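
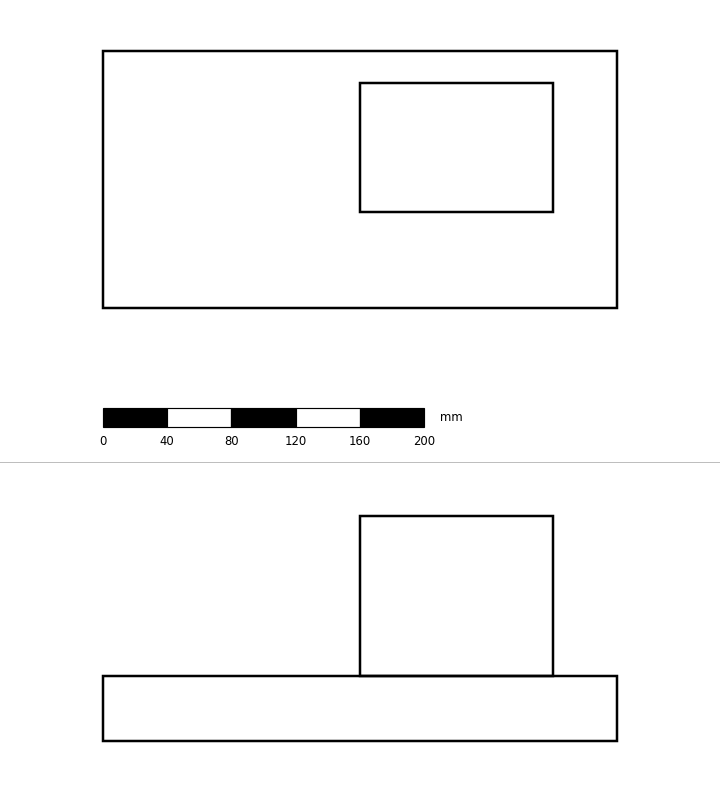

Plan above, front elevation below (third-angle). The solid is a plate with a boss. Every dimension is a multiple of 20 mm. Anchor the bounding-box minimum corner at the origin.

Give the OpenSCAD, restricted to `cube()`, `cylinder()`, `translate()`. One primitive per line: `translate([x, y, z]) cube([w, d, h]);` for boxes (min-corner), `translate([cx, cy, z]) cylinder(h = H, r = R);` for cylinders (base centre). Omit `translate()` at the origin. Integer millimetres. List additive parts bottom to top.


cube([320, 160, 40]);
translate([160, 60, 40]) cube([120, 80, 100]);


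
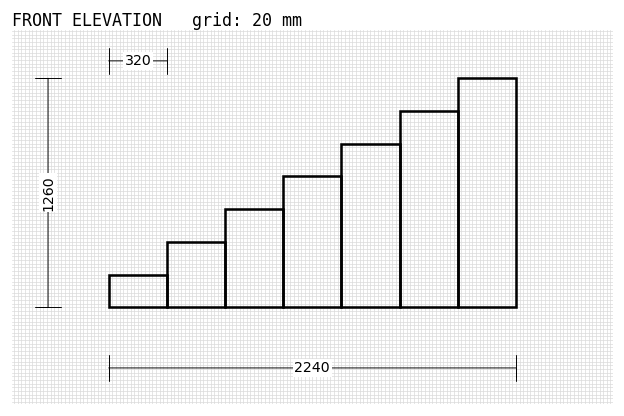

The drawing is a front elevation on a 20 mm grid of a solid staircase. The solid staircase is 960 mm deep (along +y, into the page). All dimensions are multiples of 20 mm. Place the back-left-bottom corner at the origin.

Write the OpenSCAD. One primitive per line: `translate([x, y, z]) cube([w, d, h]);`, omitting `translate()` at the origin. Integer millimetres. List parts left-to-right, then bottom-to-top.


cube([320, 960, 180]);
translate([320, 0, 0]) cube([320, 960, 360]);
translate([640, 0, 0]) cube([320, 960, 540]);
translate([960, 0, 0]) cube([320, 960, 720]);
translate([1280, 0, 0]) cube([320, 960, 900]);
translate([1600, 0, 0]) cube([320, 960, 1080]);
translate([1920, 0, 0]) cube([320, 960, 1260]);


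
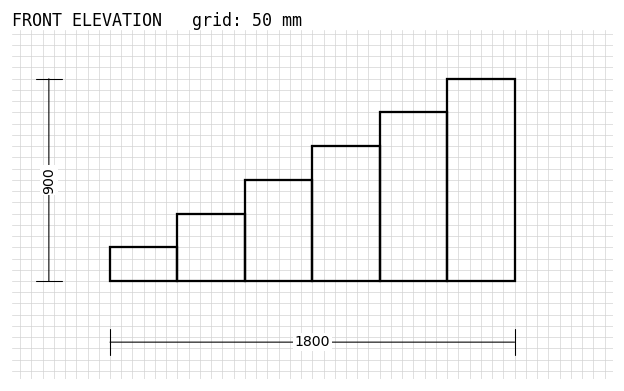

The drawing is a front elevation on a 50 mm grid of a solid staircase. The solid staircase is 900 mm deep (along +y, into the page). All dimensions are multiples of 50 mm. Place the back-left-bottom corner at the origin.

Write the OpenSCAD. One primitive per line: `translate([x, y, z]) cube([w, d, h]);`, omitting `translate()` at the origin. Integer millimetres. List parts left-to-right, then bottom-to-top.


cube([300, 900, 150]);
translate([300, 0, 0]) cube([300, 900, 300]);
translate([600, 0, 0]) cube([300, 900, 450]);
translate([900, 0, 0]) cube([300, 900, 600]);
translate([1200, 0, 0]) cube([300, 900, 750]);
translate([1500, 0, 0]) cube([300, 900, 900]);


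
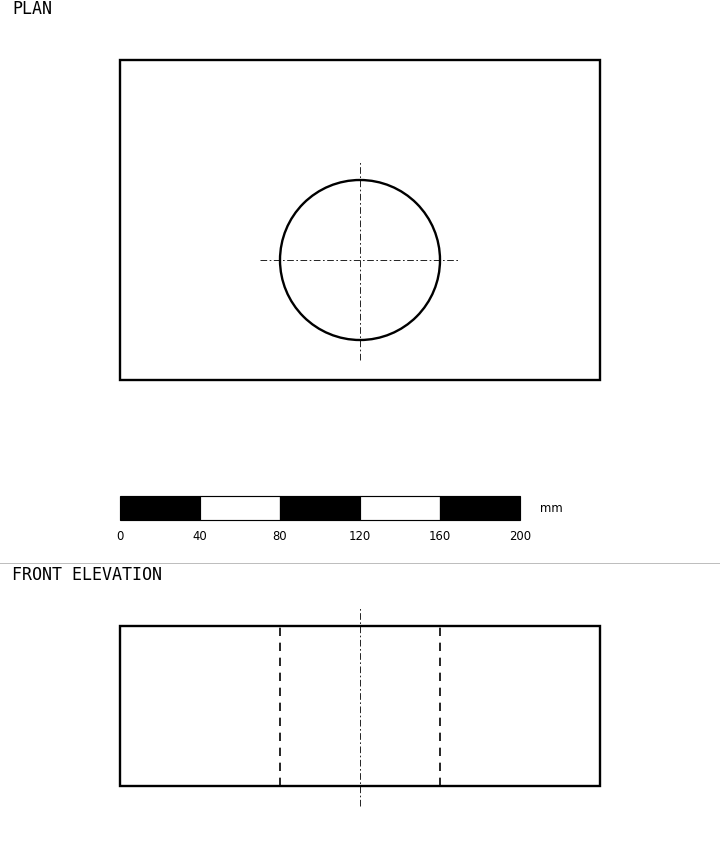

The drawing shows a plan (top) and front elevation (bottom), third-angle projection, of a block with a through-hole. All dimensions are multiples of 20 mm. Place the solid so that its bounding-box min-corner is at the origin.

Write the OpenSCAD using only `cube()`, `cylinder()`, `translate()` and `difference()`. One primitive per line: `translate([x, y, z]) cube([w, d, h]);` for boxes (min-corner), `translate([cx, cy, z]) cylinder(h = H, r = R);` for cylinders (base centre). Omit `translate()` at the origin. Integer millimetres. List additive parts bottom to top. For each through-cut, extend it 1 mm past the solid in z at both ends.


difference() {
  cube([240, 160, 80]);
  translate([120, 60, -1]) cylinder(h = 82, r = 40);
}


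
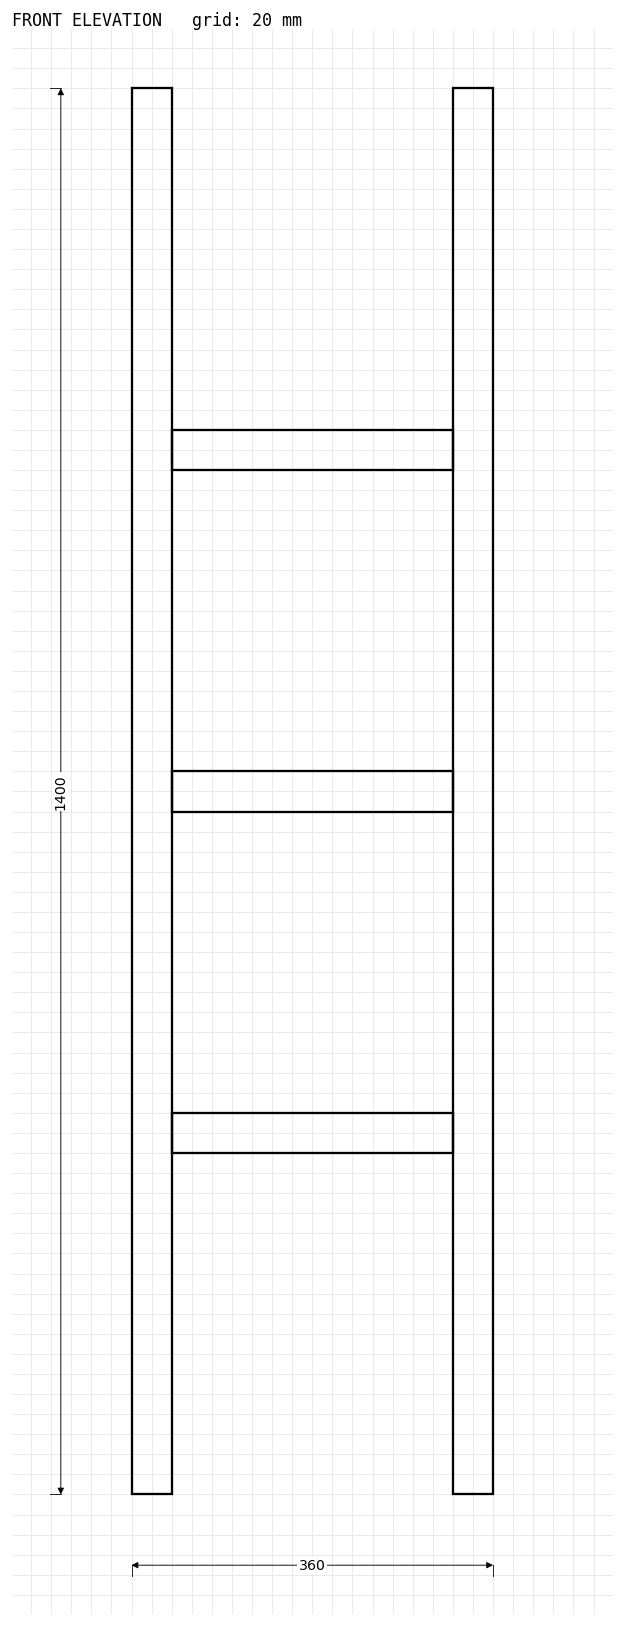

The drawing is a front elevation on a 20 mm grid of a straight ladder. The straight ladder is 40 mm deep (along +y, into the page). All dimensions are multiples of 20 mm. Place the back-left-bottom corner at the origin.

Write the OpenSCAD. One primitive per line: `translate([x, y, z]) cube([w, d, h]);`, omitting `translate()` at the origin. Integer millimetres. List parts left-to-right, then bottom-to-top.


cube([40, 40, 1400]);
translate([40, 0, 340]) cube([280, 40, 40]);
translate([40, 0, 680]) cube([280, 40, 40]);
translate([40, 0, 1020]) cube([280, 40, 40]);
translate([320, 0, 0]) cube([40, 40, 1400]);


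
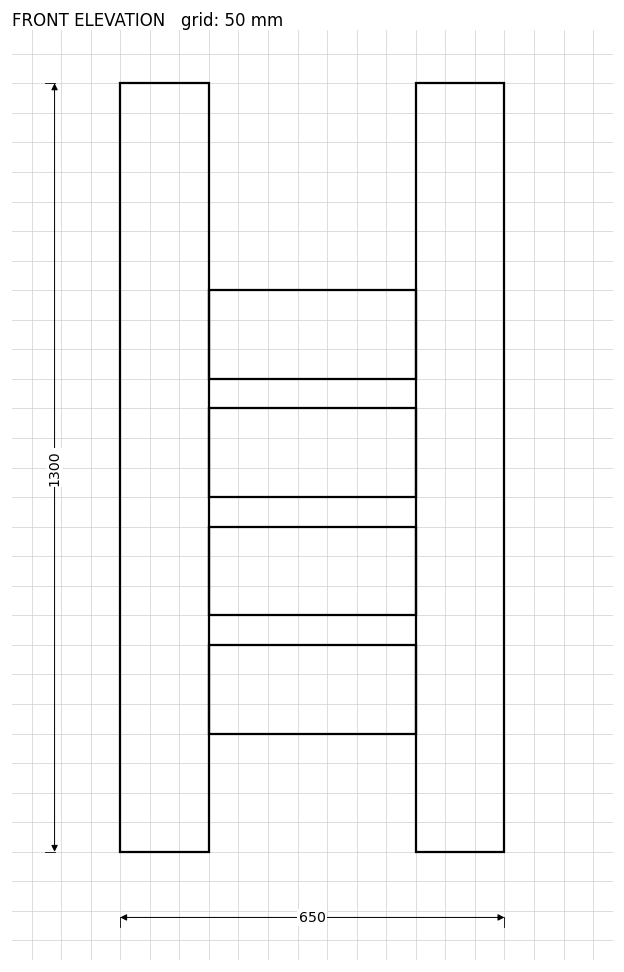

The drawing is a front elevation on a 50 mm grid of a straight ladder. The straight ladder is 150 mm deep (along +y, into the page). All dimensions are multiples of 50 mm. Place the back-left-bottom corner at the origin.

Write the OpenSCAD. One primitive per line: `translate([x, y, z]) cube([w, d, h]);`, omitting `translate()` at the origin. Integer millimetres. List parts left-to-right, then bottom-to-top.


cube([150, 150, 1300]);
translate([150, 0, 200]) cube([350, 150, 150]);
translate([150, 0, 400]) cube([350, 150, 150]);
translate([150, 0, 600]) cube([350, 150, 150]);
translate([150, 0, 800]) cube([350, 150, 150]);
translate([500, 0, 0]) cube([150, 150, 1300]);


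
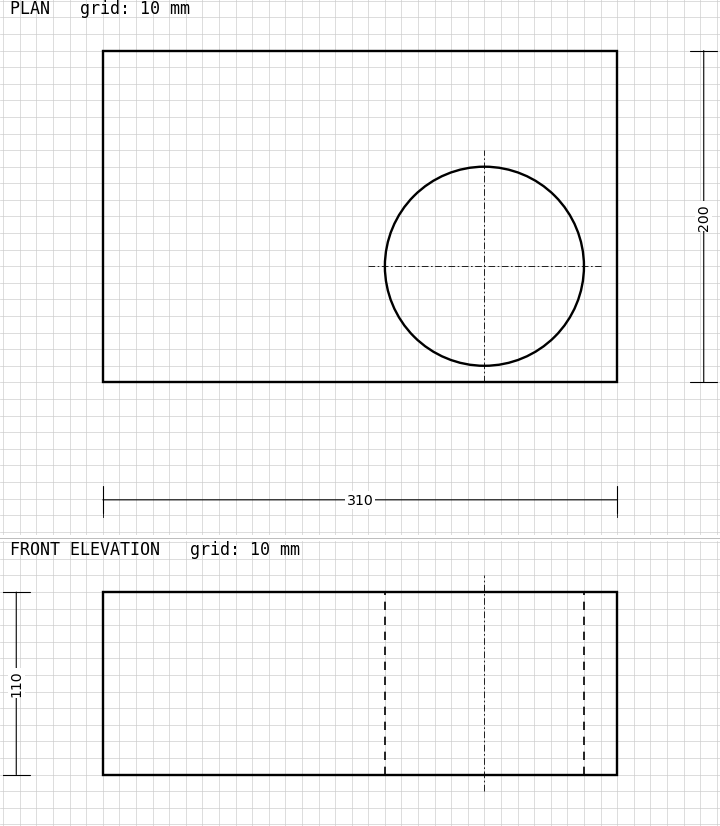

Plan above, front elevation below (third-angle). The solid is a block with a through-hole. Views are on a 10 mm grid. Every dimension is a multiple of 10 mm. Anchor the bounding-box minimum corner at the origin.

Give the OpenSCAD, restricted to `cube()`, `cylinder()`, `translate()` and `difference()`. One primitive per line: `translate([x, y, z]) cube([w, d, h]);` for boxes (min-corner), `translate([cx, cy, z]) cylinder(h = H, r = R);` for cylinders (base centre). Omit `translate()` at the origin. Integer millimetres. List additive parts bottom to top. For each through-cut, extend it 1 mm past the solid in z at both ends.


difference() {
  cube([310, 200, 110]);
  translate([230, 70, -1]) cylinder(h = 112, r = 60);
}


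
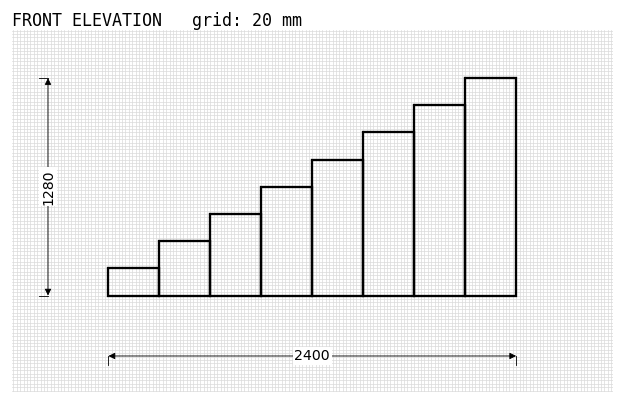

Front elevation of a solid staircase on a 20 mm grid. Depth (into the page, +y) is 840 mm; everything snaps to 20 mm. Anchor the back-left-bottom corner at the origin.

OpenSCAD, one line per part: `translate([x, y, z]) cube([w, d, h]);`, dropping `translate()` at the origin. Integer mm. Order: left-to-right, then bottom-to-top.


cube([300, 840, 160]);
translate([300, 0, 0]) cube([300, 840, 320]);
translate([600, 0, 0]) cube([300, 840, 480]);
translate([900, 0, 0]) cube([300, 840, 640]);
translate([1200, 0, 0]) cube([300, 840, 800]);
translate([1500, 0, 0]) cube([300, 840, 960]);
translate([1800, 0, 0]) cube([300, 840, 1120]);
translate([2100, 0, 0]) cube([300, 840, 1280]);


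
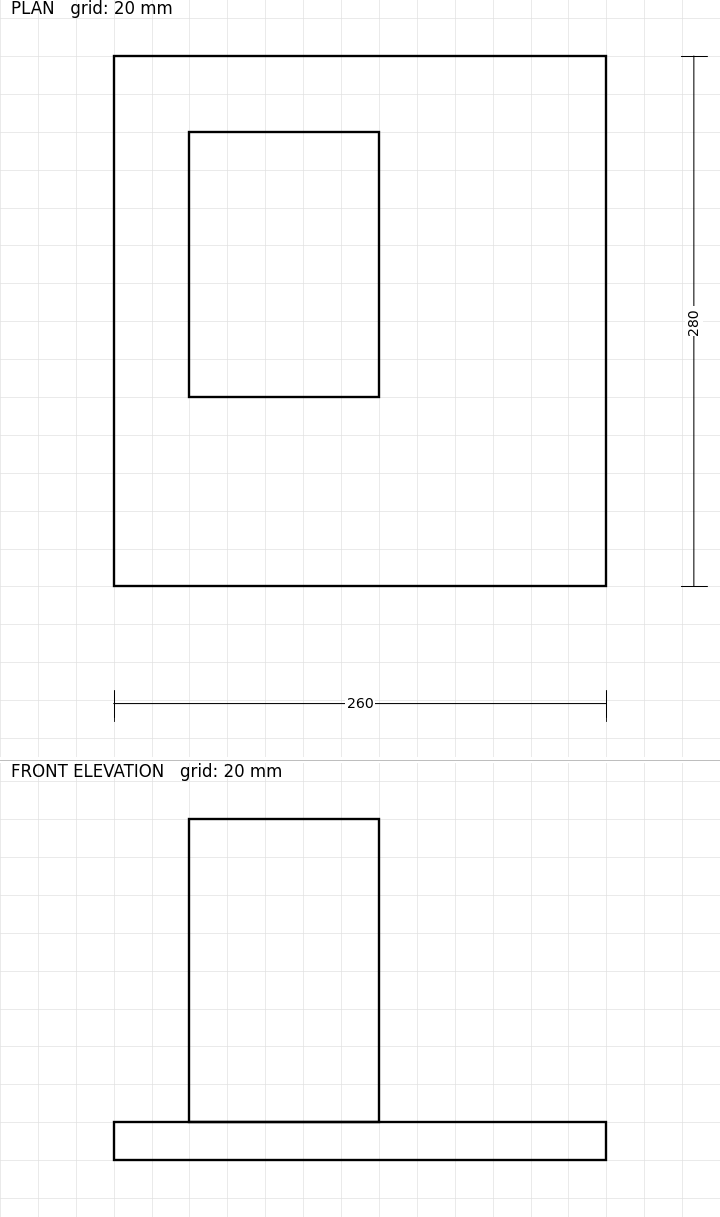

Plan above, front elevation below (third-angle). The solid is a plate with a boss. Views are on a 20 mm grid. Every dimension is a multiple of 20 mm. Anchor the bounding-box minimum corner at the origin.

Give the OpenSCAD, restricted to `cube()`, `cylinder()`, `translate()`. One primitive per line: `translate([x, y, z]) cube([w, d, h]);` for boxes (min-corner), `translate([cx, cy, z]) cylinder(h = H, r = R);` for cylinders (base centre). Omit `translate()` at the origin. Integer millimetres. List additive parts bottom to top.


cube([260, 280, 20]);
translate([40, 100, 20]) cube([100, 140, 160]);


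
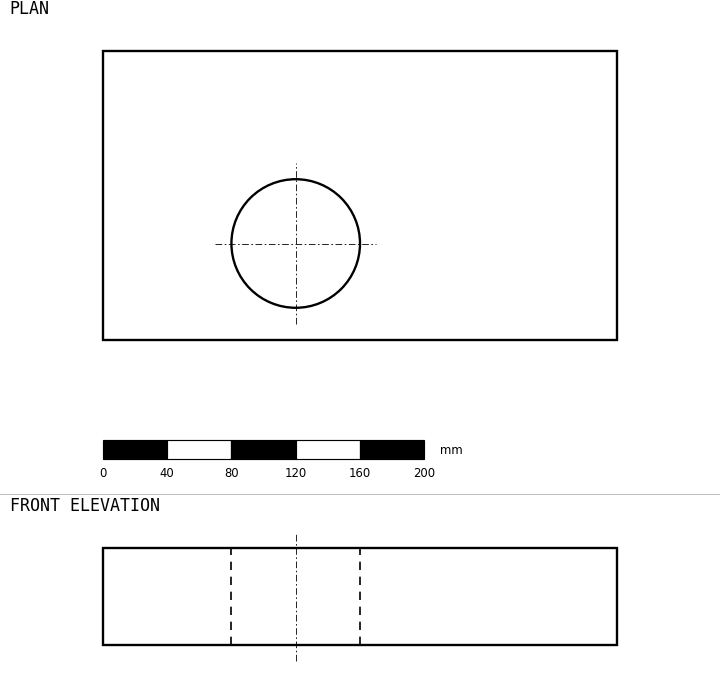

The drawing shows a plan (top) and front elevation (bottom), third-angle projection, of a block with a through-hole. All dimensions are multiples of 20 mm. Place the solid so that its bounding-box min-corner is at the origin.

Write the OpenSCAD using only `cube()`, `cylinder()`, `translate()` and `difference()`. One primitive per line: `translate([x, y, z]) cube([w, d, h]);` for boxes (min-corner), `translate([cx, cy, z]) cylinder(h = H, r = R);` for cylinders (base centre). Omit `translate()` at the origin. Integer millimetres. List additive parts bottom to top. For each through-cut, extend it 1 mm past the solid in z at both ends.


difference() {
  cube([320, 180, 60]);
  translate([120, 60, -1]) cylinder(h = 62, r = 40);
}


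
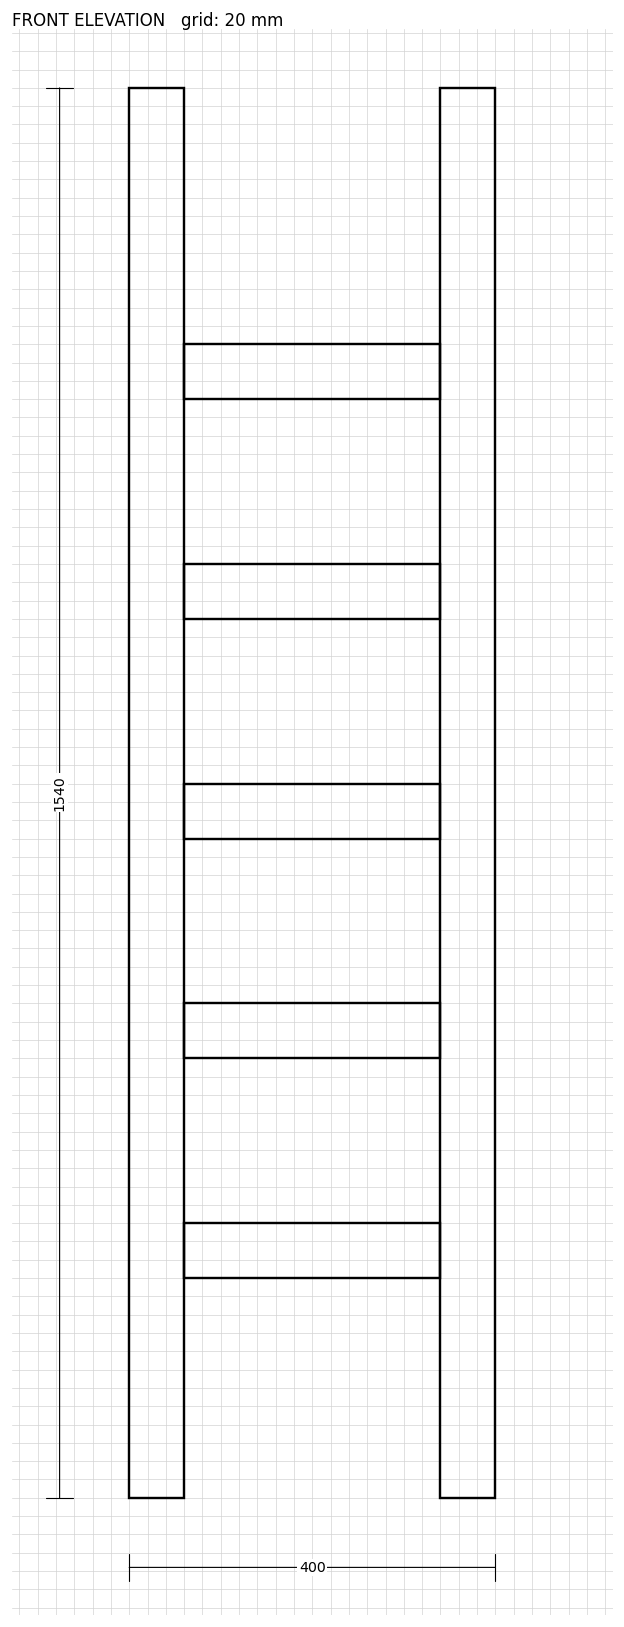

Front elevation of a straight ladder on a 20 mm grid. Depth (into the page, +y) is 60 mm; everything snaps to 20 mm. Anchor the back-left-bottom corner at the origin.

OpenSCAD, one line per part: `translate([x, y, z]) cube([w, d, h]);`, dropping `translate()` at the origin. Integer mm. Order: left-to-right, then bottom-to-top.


cube([60, 60, 1540]);
translate([60, 0, 240]) cube([280, 60, 60]);
translate([60, 0, 480]) cube([280, 60, 60]);
translate([60, 0, 720]) cube([280, 60, 60]);
translate([60, 0, 960]) cube([280, 60, 60]);
translate([60, 0, 1200]) cube([280, 60, 60]);
translate([340, 0, 0]) cube([60, 60, 1540]);


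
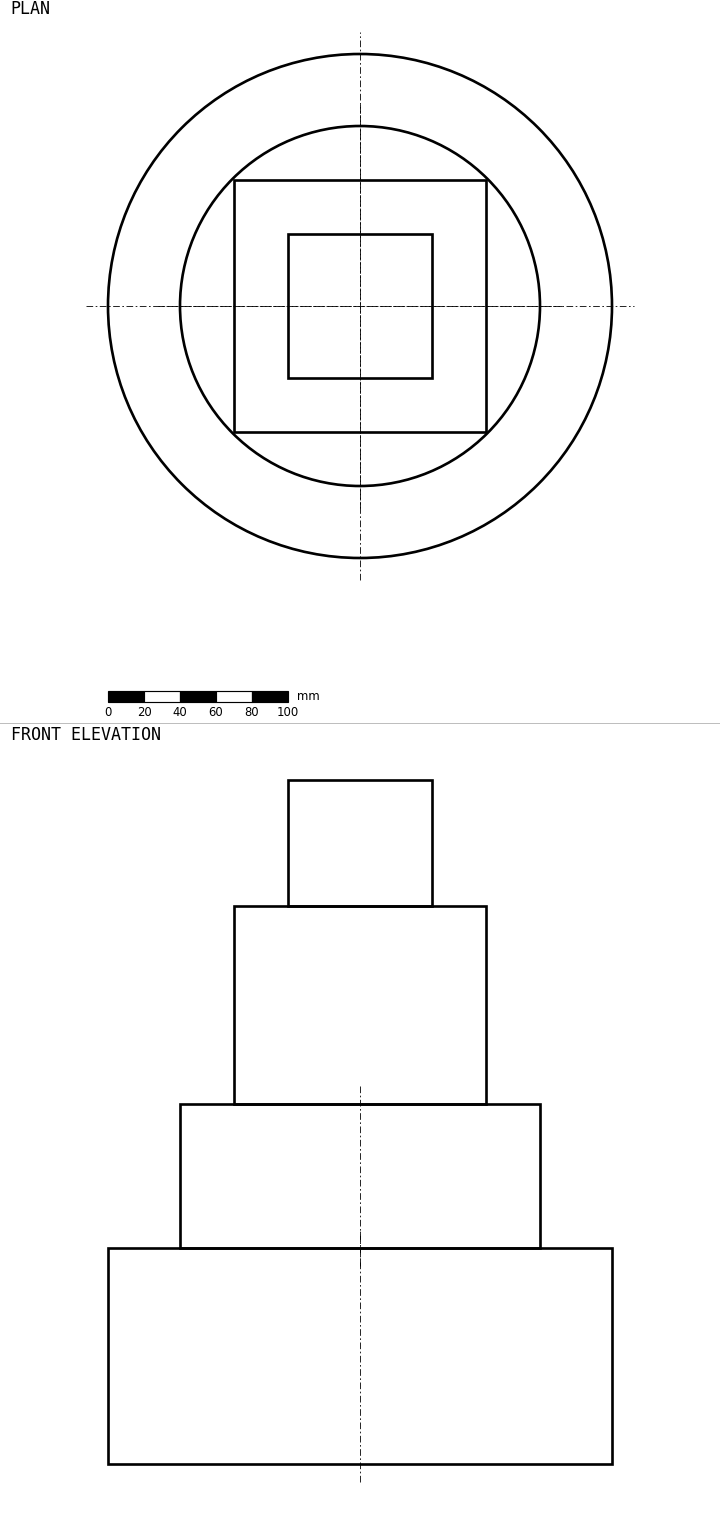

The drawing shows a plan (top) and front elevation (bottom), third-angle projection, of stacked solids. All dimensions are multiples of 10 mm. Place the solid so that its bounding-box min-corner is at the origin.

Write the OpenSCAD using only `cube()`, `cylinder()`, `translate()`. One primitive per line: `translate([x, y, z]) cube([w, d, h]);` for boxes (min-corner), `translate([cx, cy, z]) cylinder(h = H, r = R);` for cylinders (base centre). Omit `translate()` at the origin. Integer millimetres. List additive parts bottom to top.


translate([140, 140, 0]) cylinder(h = 120, r = 140);
translate([140, 140, 120]) cylinder(h = 80, r = 100);
translate([70, 70, 200]) cube([140, 140, 110]);
translate([100, 100, 310]) cube([80, 80, 70]);


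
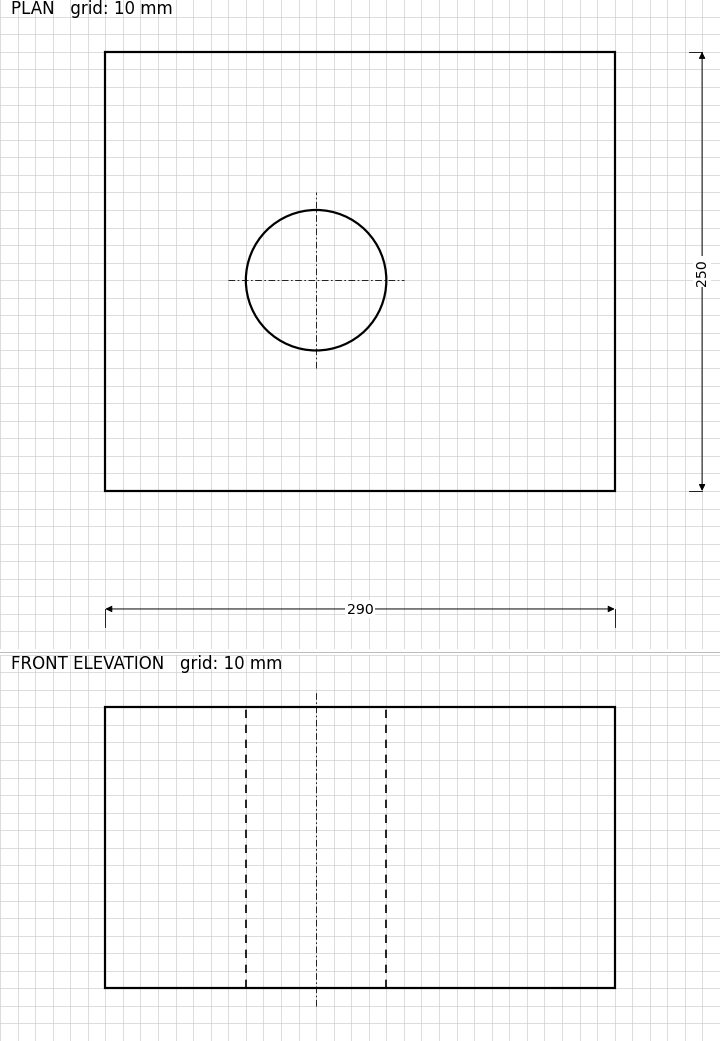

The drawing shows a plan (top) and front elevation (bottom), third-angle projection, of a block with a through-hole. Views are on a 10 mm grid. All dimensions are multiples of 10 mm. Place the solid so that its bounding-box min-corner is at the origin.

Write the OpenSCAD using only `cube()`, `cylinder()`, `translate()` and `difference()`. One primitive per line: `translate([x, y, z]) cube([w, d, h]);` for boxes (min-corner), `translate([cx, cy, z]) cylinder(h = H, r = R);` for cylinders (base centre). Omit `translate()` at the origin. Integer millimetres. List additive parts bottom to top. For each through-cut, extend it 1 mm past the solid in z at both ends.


difference() {
  cube([290, 250, 160]);
  translate([120, 120, -1]) cylinder(h = 162, r = 40);
}


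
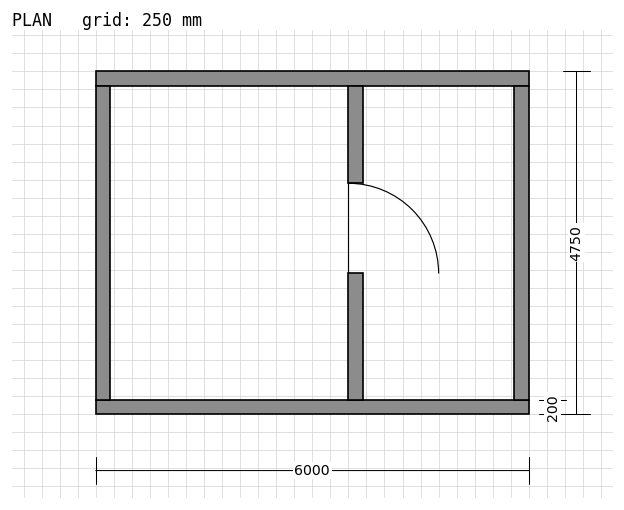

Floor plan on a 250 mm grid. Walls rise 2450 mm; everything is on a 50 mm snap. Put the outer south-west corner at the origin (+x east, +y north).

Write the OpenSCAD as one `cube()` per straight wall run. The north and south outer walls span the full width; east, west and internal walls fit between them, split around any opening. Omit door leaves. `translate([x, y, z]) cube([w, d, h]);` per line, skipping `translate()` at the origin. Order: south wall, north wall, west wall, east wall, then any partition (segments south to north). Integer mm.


cube([6000, 200, 2450]);
translate([0, 4550, 0]) cube([6000, 200, 2450]);
translate([0, 200, 0]) cube([200, 4350, 2450]);
translate([5800, 200, 0]) cube([200, 4350, 2450]);
translate([3500, 200, 0]) cube([200, 1750, 2450]);
translate([3500, 3200, 0]) cube([200, 1350, 2450]);


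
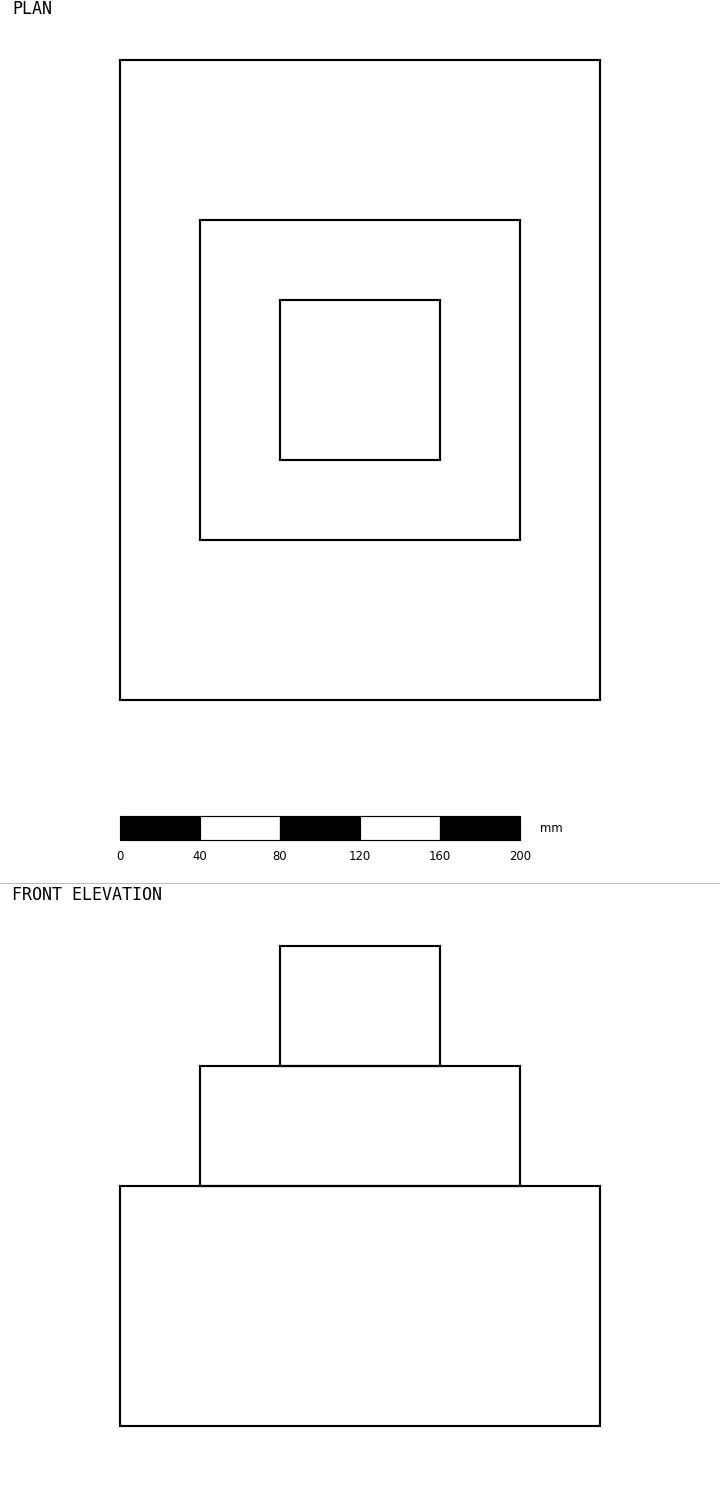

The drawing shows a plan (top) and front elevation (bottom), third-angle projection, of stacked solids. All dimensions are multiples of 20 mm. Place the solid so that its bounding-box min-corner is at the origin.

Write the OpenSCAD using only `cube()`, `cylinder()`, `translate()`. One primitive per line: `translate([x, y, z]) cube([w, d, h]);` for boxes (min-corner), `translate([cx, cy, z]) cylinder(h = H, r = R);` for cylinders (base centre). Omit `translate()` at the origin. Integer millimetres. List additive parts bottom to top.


cube([240, 320, 120]);
translate([40, 80, 120]) cube([160, 160, 60]);
translate([80, 120, 180]) cube([80, 80, 60]);


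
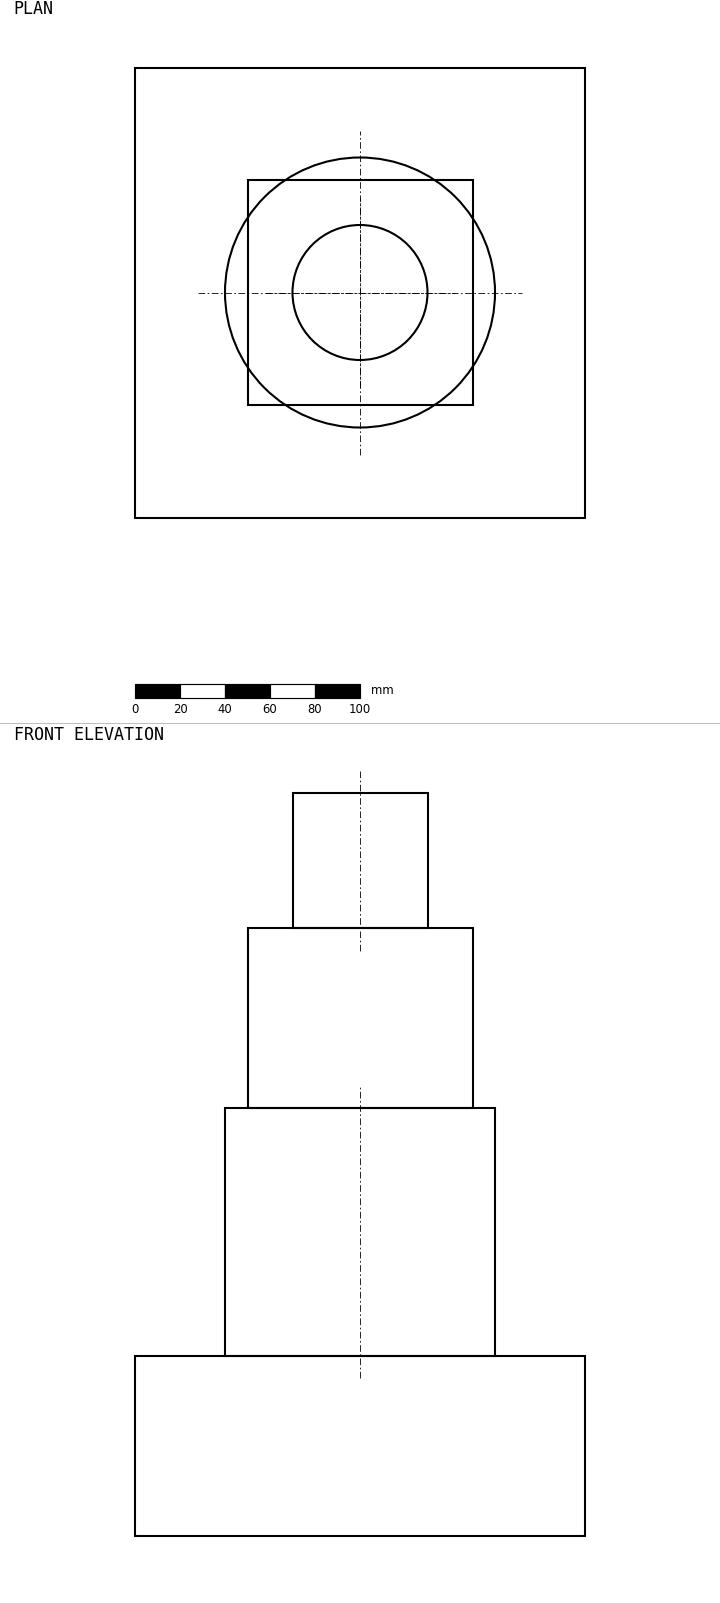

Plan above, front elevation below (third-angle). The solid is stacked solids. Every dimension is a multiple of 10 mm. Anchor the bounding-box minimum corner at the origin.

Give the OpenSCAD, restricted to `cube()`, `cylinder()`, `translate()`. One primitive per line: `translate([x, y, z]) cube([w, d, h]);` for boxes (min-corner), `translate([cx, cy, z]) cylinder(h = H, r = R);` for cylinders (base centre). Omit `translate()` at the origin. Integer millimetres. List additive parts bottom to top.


cube([200, 200, 80]);
translate([100, 100, 80]) cylinder(h = 110, r = 60);
translate([50, 50, 190]) cube([100, 100, 80]);
translate([100, 100, 270]) cylinder(h = 60, r = 30);


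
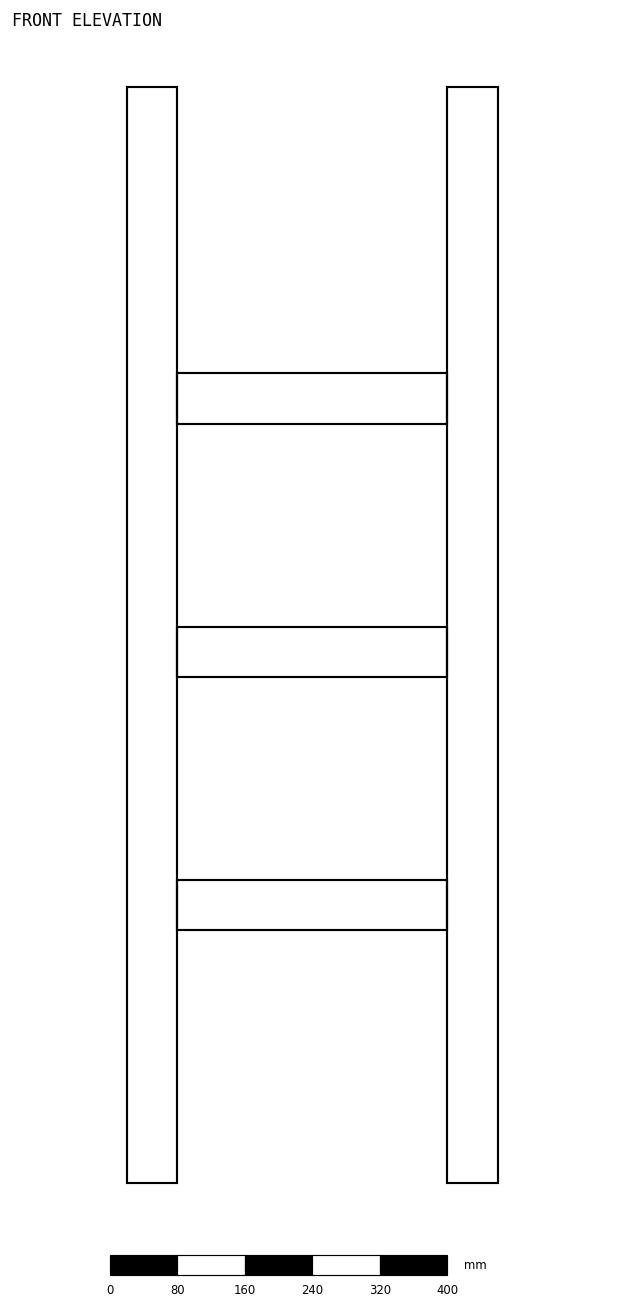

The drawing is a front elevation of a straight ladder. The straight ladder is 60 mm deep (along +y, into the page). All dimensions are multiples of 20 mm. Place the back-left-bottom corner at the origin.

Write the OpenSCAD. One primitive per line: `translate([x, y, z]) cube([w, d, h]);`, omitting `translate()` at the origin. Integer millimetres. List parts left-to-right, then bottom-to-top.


cube([60, 60, 1300]);
translate([60, 0, 300]) cube([320, 60, 60]);
translate([60, 0, 600]) cube([320, 60, 60]);
translate([60, 0, 900]) cube([320, 60, 60]);
translate([380, 0, 0]) cube([60, 60, 1300]);


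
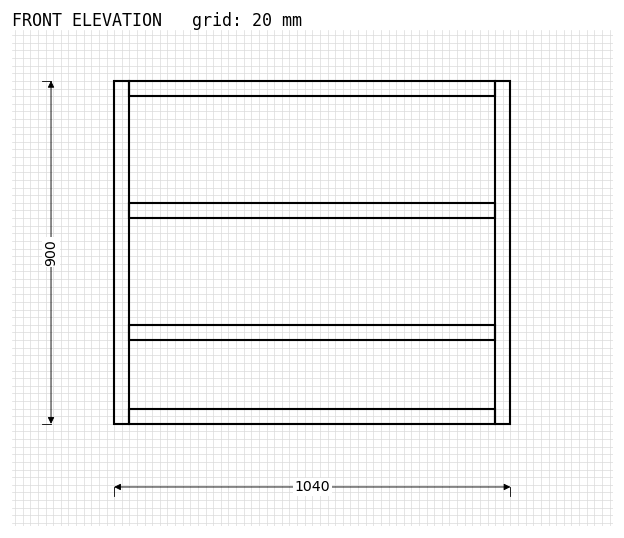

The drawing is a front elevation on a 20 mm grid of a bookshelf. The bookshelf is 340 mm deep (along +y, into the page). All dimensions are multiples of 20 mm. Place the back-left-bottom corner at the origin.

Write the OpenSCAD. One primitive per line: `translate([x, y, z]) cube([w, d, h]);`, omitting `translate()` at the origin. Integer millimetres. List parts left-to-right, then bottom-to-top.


cube([40, 340, 900]);
translate([40, 0, 0]) cube([960, 340, 40]);
translate([40, 0, 220]) cube([960, 340, 40]);
translate([40, 0, 540]) cube([960, 340, 40]);
translate([40, 0, 860]) cube([960, 340, 40]);
translate([1000, 0, 0]) cube([40, 340, 900]);


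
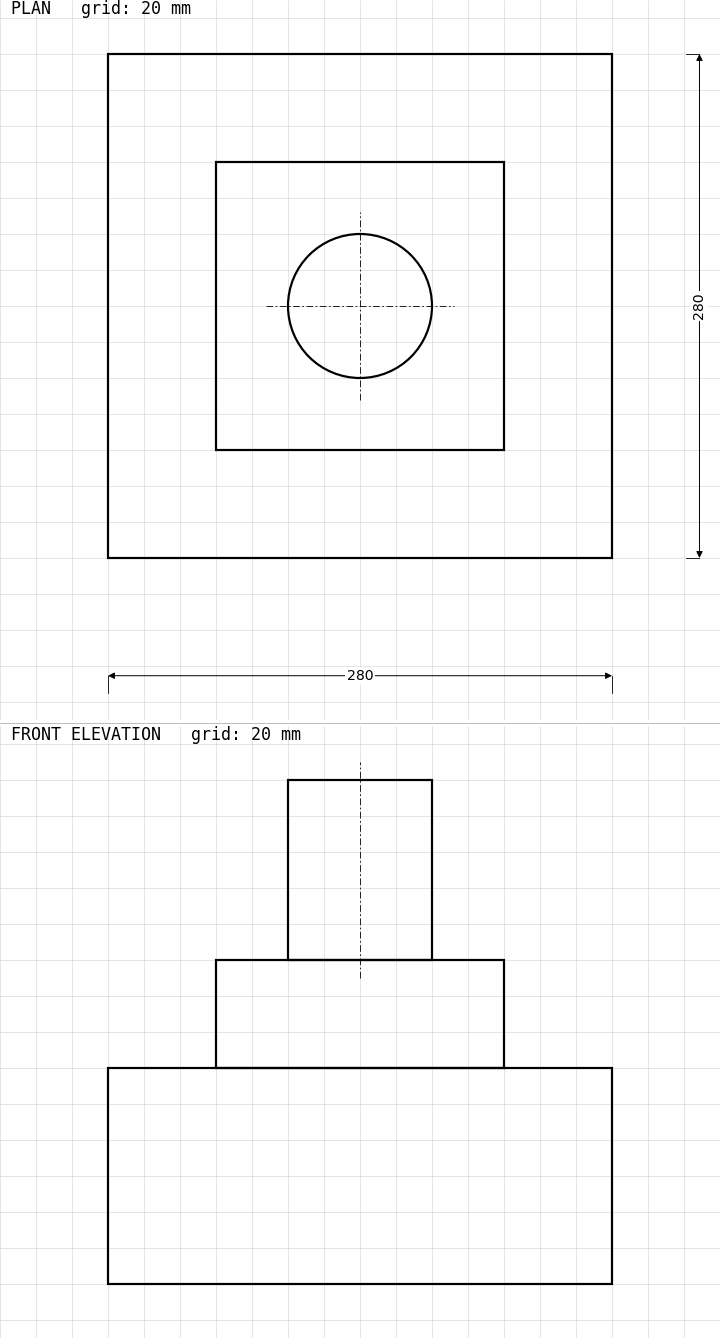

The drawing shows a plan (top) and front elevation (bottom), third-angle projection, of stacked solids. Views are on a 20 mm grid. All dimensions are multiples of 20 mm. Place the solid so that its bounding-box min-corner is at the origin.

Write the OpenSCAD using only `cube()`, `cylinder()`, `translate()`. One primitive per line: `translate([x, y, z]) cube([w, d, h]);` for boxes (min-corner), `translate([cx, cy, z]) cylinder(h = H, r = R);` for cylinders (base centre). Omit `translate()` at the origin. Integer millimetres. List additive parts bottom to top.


cube([280, 280, 120]);
translate([60, 60, 120]) cube([160, 160, 60]);
translate([140, 140, 180]) cylinder(h = 100, r = 40);


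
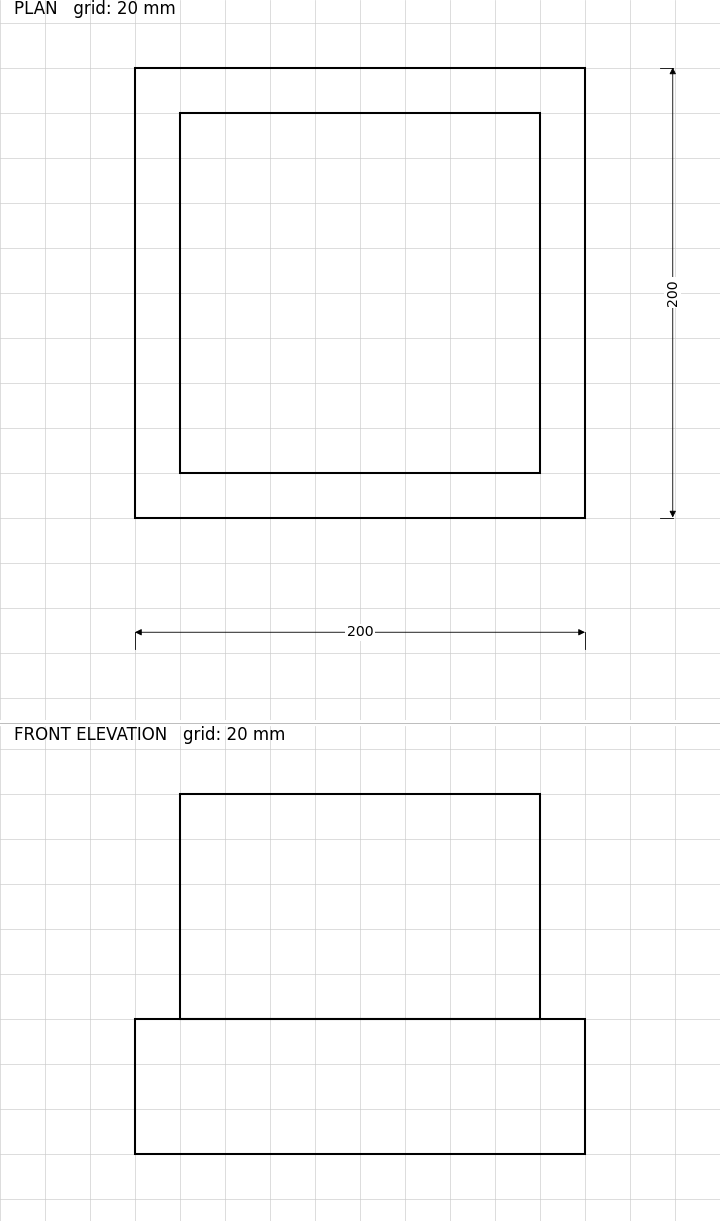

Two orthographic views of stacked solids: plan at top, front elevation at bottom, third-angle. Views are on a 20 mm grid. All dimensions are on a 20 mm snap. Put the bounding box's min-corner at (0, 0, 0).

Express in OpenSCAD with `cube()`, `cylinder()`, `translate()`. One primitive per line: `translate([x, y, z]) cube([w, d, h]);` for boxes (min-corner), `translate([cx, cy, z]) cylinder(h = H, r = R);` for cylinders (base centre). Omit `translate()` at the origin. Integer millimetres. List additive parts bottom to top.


cube([200, 200, 60]);
translate([20, 20, 60]) cube([160, 160, 100]);


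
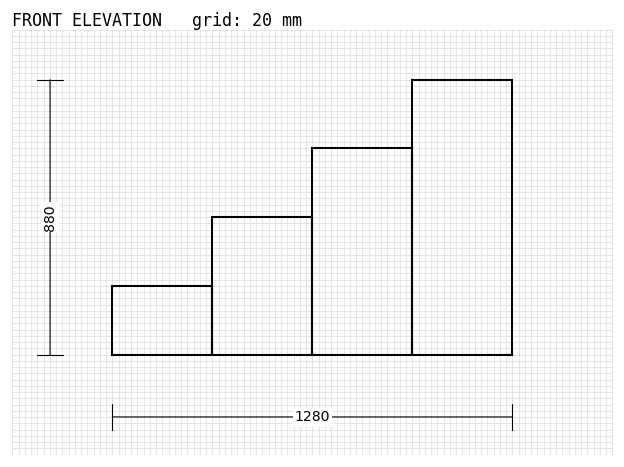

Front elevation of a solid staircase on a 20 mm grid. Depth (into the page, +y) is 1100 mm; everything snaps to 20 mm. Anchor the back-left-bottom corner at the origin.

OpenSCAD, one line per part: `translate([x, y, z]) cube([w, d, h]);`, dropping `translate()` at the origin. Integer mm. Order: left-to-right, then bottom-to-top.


cube([320, 1100, 220]);
translate([320, 0, 0]) cube([320, 1100, 440]);
translate([640, 0, 0]) cube([320, 1100, 660]);
translate([960, 0, 0]) cube([320, 1100, 880]);


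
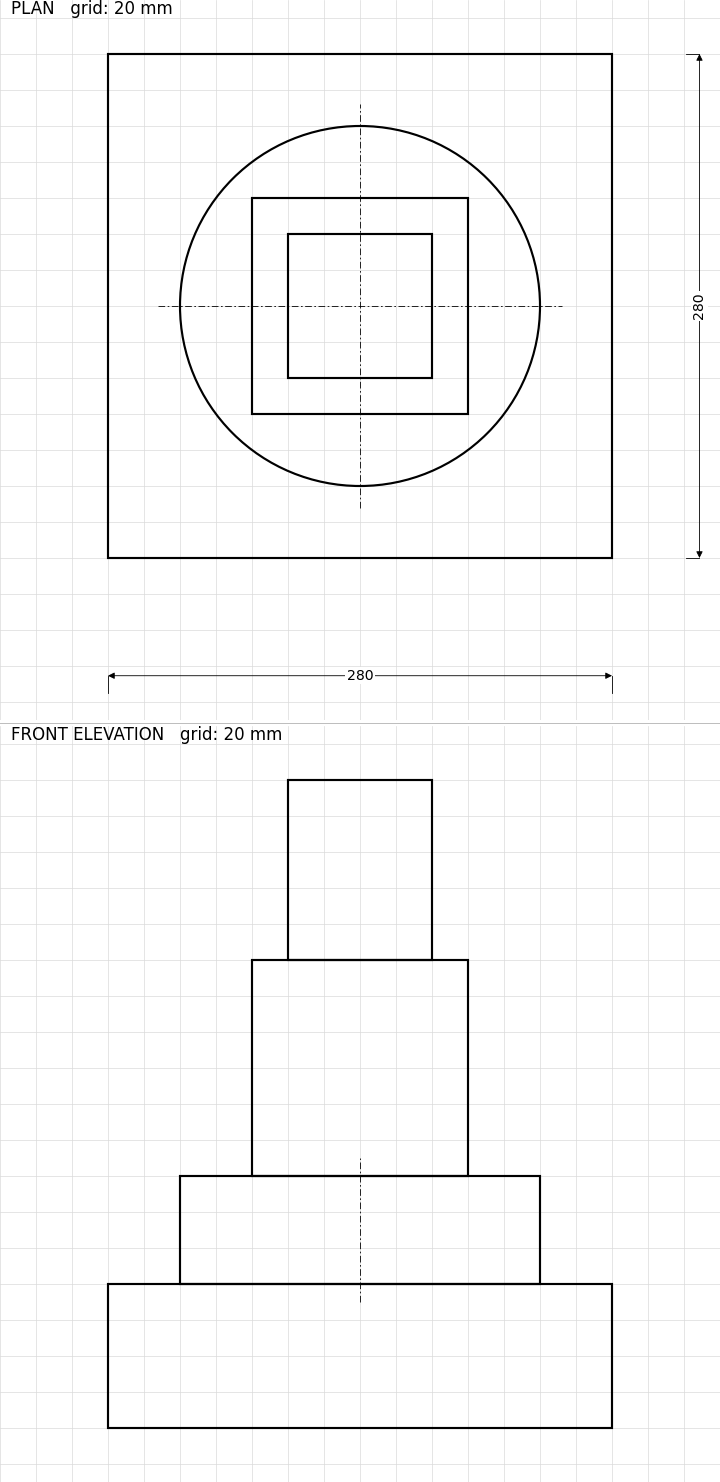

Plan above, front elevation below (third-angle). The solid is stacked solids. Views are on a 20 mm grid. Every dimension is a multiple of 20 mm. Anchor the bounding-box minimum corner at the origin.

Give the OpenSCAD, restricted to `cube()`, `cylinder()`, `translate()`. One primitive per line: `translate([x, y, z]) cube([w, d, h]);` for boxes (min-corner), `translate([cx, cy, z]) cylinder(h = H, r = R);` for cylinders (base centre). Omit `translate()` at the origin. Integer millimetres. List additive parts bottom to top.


cube([280, 280, 80]);
translate([140, 140, 80]) cylinder(h = 60, r = 100);
translate([80, 80, 140]) cube([120, 120, 120]);
translate([100, 100, 260]) cube([80, 80, 100]);


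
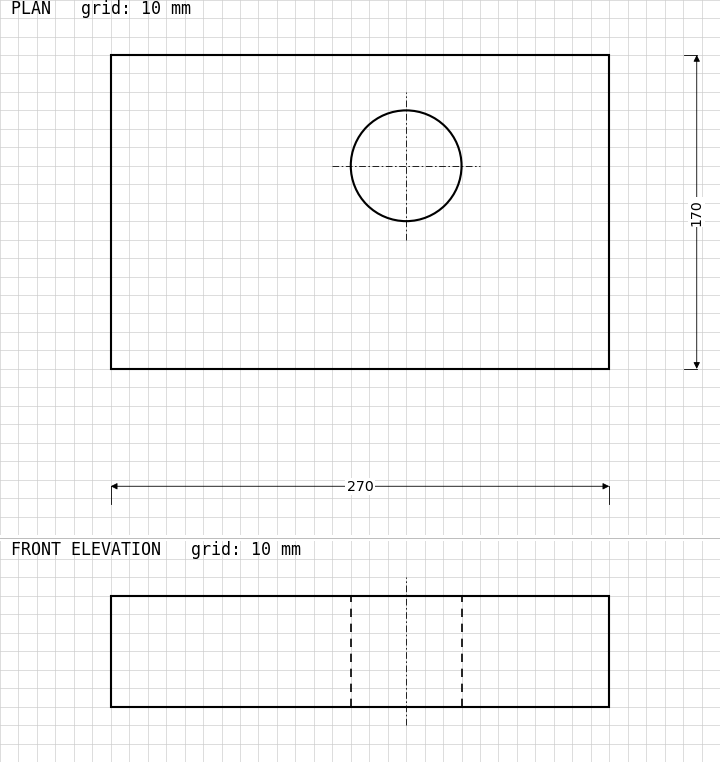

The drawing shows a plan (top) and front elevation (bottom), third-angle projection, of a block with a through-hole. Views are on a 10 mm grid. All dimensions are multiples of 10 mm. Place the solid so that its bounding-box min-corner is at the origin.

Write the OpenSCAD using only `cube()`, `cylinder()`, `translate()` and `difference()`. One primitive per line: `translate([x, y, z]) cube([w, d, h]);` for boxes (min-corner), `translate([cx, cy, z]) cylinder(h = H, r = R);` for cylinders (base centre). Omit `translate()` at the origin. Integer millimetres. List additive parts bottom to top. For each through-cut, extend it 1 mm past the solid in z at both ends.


difference() {
  cube([270, 170, 60]);
  translate([160, 110, -1]) cylinder(h = 62, r = 30);
}


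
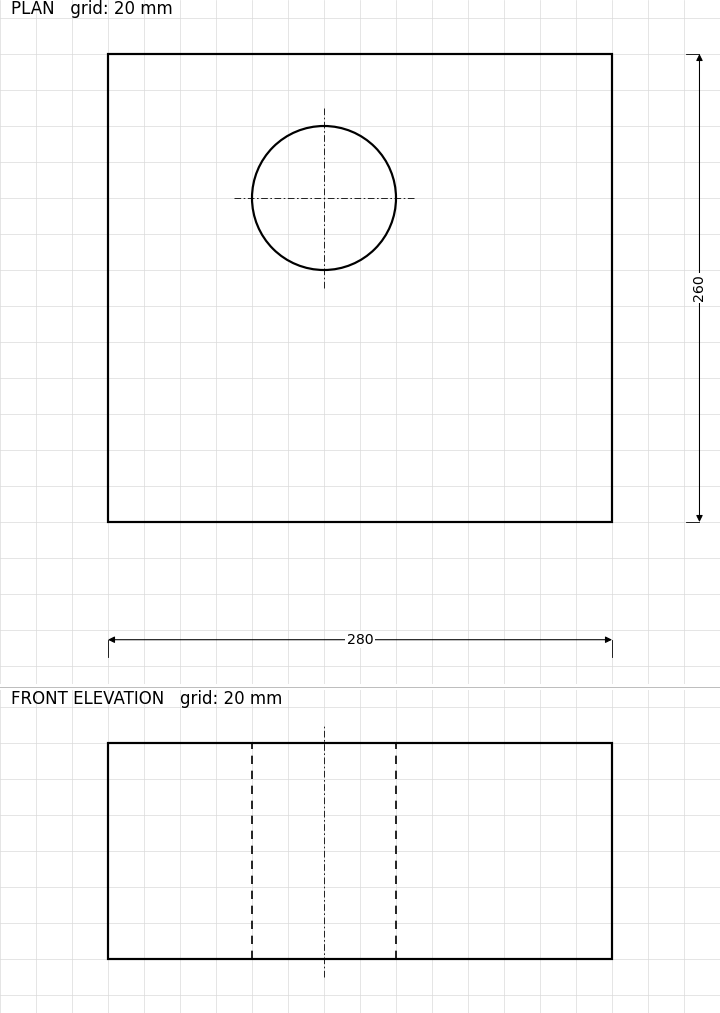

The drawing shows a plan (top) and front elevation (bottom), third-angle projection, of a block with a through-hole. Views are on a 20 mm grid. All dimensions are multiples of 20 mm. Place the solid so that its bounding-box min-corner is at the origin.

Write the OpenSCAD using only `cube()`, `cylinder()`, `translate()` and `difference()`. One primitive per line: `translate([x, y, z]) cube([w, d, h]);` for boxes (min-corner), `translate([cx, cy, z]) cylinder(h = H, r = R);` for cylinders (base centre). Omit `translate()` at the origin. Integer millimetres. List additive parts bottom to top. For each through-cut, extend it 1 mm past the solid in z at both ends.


difference() {
  cube([280, 260, 120]);
  translate([120, 180, -1]) cylinder(h = 122, r = 40);
}


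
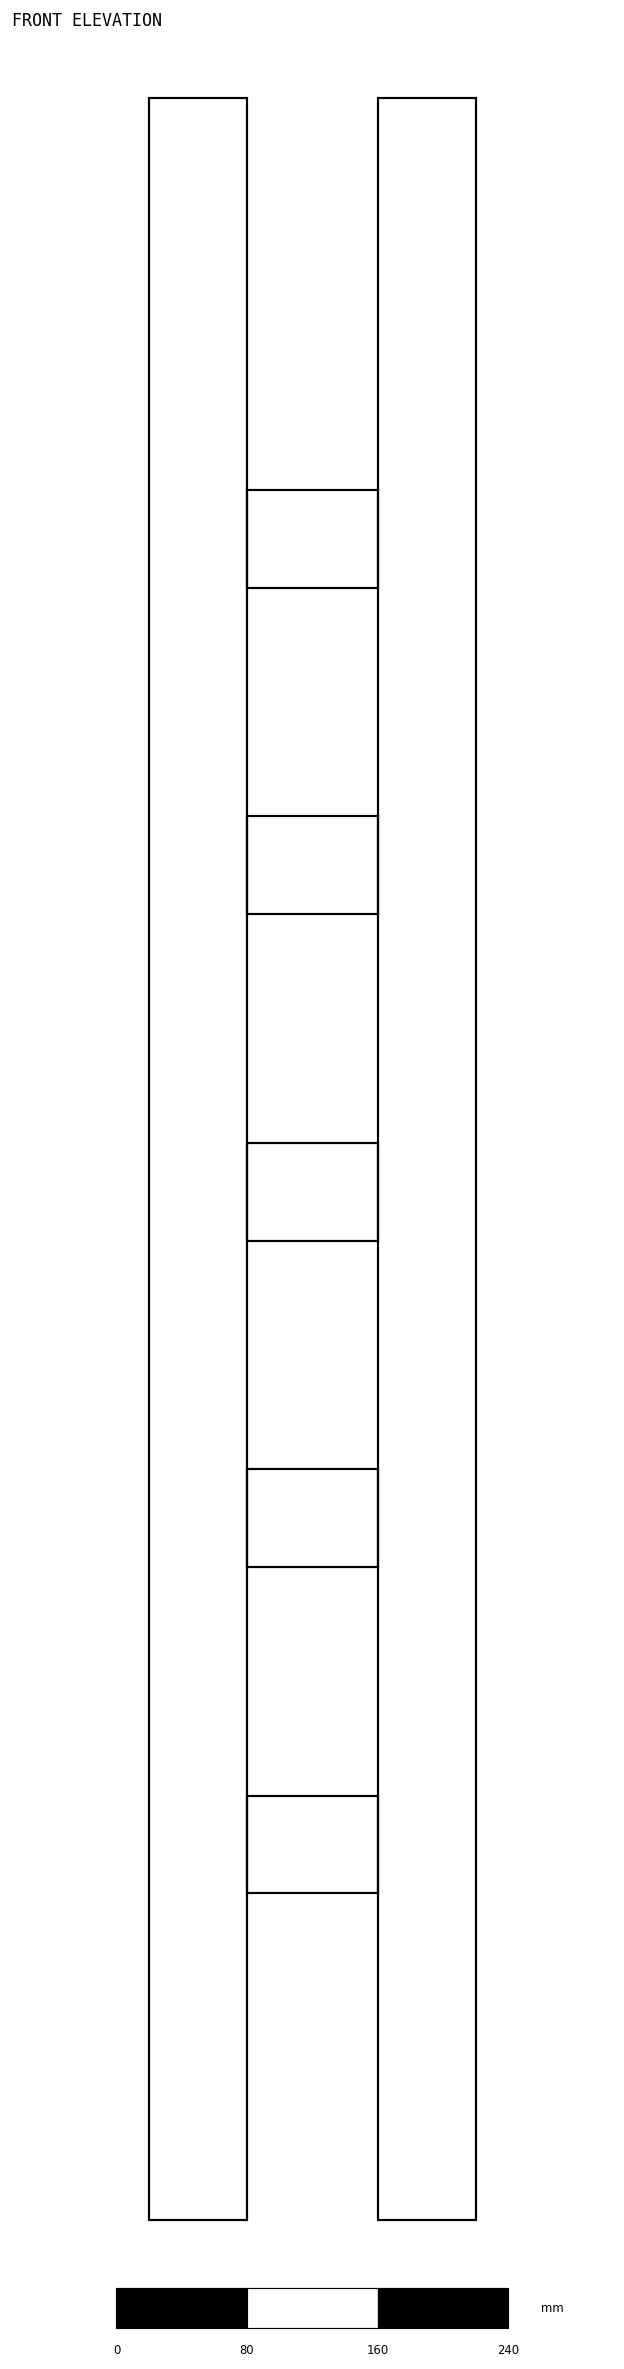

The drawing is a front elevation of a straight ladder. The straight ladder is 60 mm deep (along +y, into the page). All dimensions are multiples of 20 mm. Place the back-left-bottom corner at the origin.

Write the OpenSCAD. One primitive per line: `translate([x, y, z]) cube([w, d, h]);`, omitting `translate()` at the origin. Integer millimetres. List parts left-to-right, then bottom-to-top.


cube([60, 60, 1300]);
translate([60, 0, 200]) cube([80, 60, 60]);
translate([60, 0, 400]) cube([80, 60, 60]);
translate([60, 0, 600]) cube([80, 60, 60]);
translate([60, 0, 800]) cube([80, 60, 60]);
translate([60, 0, 1000]) cube([80, 60, 60]);
translate([140, 0, 0]) cube([60, 60, 1300]);


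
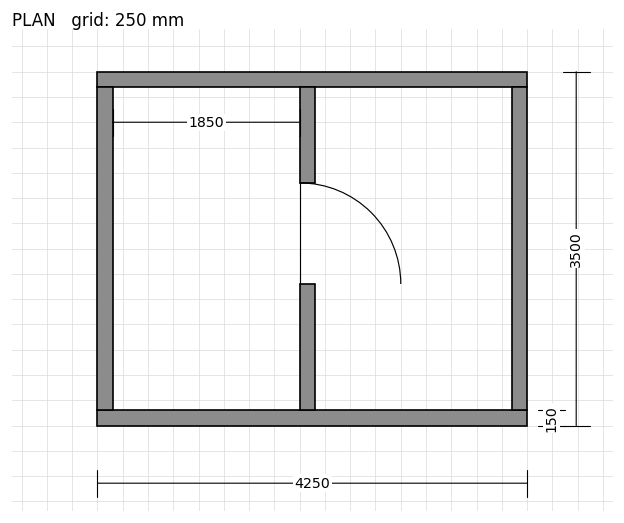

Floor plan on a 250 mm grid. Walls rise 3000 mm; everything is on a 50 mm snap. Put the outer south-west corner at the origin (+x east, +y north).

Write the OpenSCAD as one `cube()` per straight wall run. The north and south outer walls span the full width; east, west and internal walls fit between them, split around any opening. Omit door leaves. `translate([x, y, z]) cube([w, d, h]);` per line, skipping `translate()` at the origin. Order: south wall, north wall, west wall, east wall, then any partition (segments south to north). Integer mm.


cube([4250, 150, 3000]);
translate([0, 3350, 0]) cube([4250, 150, 3000]);
translate([0, 150, 0]) cube([150, 3200, 3000]);
translate([4100, 150, 0]) cube([150, 3200, 3000]);
translate([2000, 150, 0]) cube([150, 1250, 3000]);
translate([2000, 2400, 0]) cube([150, 950, 3000]);


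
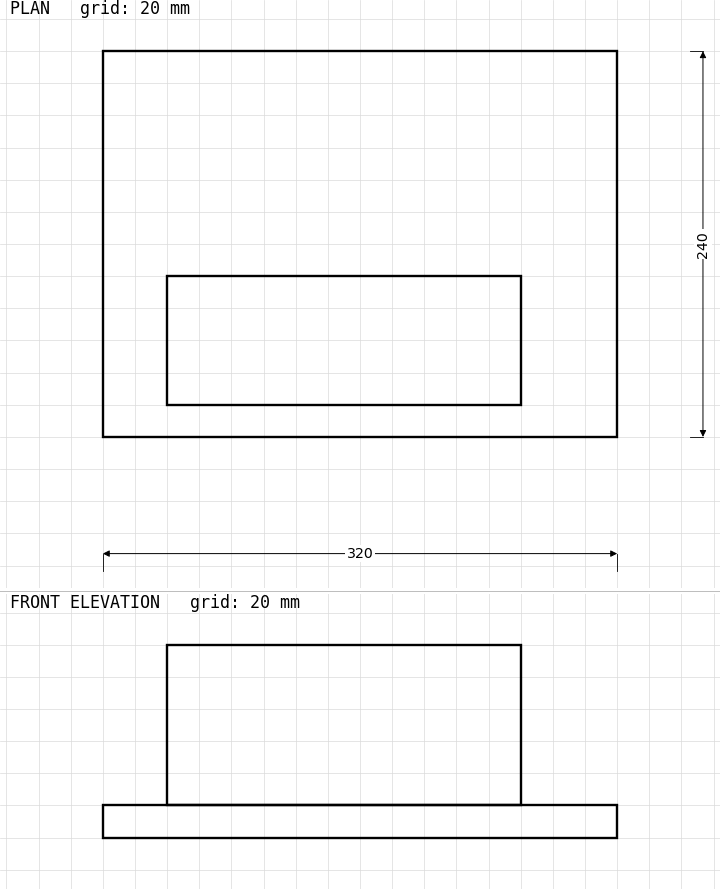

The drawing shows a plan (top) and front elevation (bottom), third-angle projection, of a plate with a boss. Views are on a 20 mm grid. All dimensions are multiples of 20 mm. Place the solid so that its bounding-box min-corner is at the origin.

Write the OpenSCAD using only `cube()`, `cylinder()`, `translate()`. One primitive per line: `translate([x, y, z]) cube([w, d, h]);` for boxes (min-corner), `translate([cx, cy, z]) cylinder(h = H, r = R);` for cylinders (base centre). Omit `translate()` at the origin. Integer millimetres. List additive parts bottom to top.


cube([320, 240, 20]);
translate([40, 20, 20]) cube([220, 80, 100]);


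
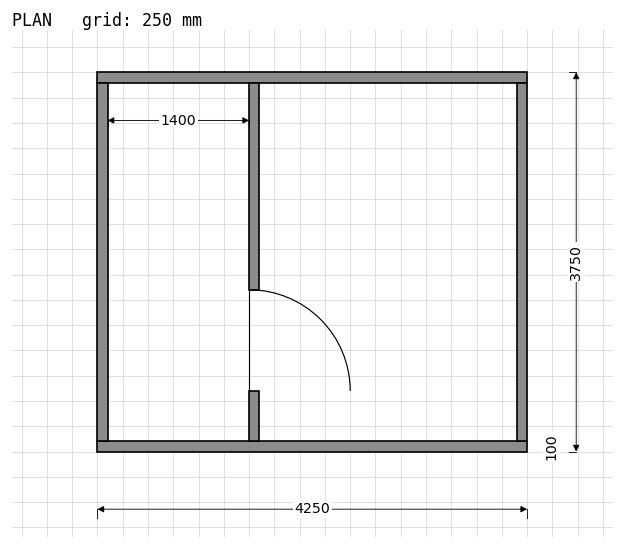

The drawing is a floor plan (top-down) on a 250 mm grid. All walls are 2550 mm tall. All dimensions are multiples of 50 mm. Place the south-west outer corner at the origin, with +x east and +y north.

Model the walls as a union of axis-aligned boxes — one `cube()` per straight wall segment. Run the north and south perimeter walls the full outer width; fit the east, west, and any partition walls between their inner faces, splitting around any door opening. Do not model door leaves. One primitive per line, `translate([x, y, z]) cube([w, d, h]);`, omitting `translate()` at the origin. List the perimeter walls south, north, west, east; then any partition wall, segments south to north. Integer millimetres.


cube([4250, 100, 2550]);
translate([0, 3650, 0]) cube([4250, 100, 2550]);
translate([0, 100, 0]) cube([100, 3550, 2550]);
translate([4150, 100, 0]) cube([100, 3550, 2550]);
translate([1500, 100, 0]) cube([100, 500, 2550]);
translate([1500, 1600, 0]) cube([100, 2050, 2550]);


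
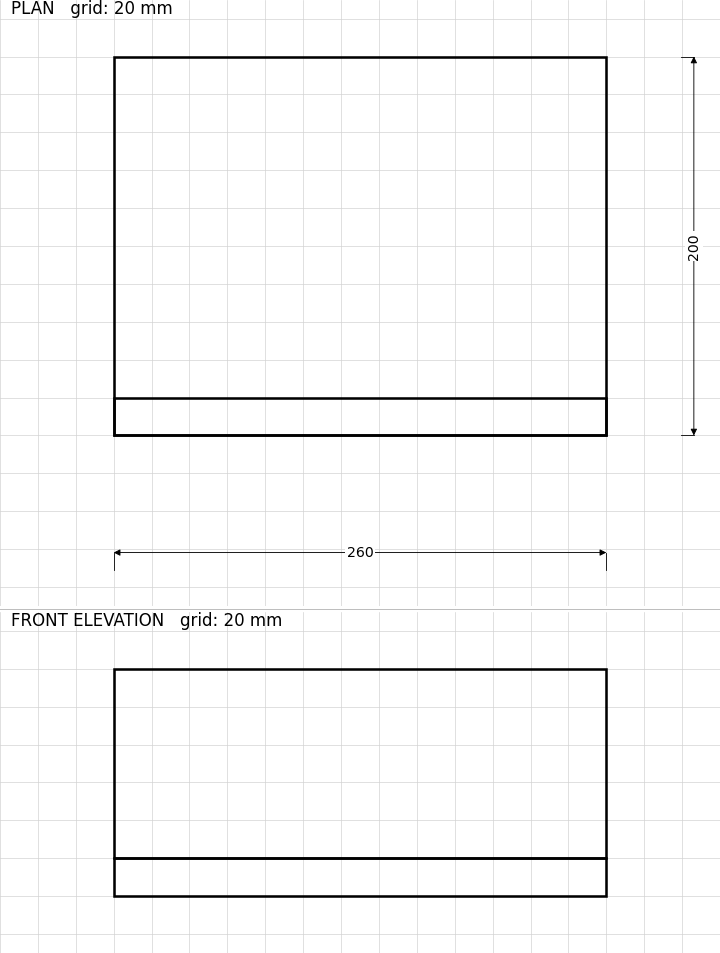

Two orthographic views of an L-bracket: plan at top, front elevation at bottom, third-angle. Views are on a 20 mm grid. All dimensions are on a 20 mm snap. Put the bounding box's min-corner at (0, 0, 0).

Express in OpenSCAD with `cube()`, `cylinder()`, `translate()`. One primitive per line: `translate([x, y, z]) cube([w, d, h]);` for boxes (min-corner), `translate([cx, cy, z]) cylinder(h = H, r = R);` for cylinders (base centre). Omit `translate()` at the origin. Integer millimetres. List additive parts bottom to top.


cube([260, 200, 20]);
translate([0, 0, 20]) cube([260, 20, 100]);


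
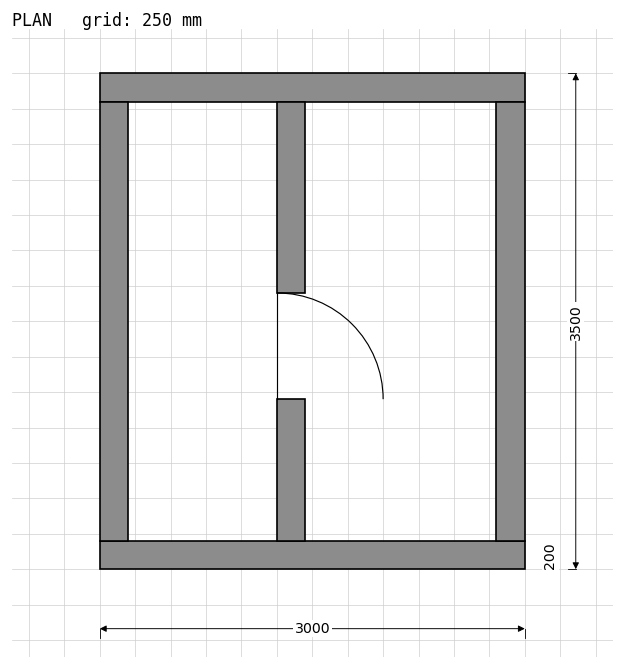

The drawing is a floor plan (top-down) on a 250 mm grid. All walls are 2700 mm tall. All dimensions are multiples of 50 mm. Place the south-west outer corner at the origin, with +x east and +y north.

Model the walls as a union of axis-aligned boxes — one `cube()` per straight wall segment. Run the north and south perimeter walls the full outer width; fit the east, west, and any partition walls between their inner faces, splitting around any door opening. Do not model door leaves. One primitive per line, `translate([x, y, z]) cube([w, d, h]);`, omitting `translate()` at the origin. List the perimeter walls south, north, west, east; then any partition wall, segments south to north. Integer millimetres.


cube([3000, 200, 2700]);
translate([0, 3300, 0]) cube([3000, 200, 2700]);
translate([0, 200, 0]) cube([200, 3100, 2700]);
translate([2800, 200, 0]) cube([200, 3100, 2700]);
translate([1250, 200, 0]) cube([200, 1000, 2700]);
translate([1250, 1950, 0]) cube([200, 1350, 2700]);


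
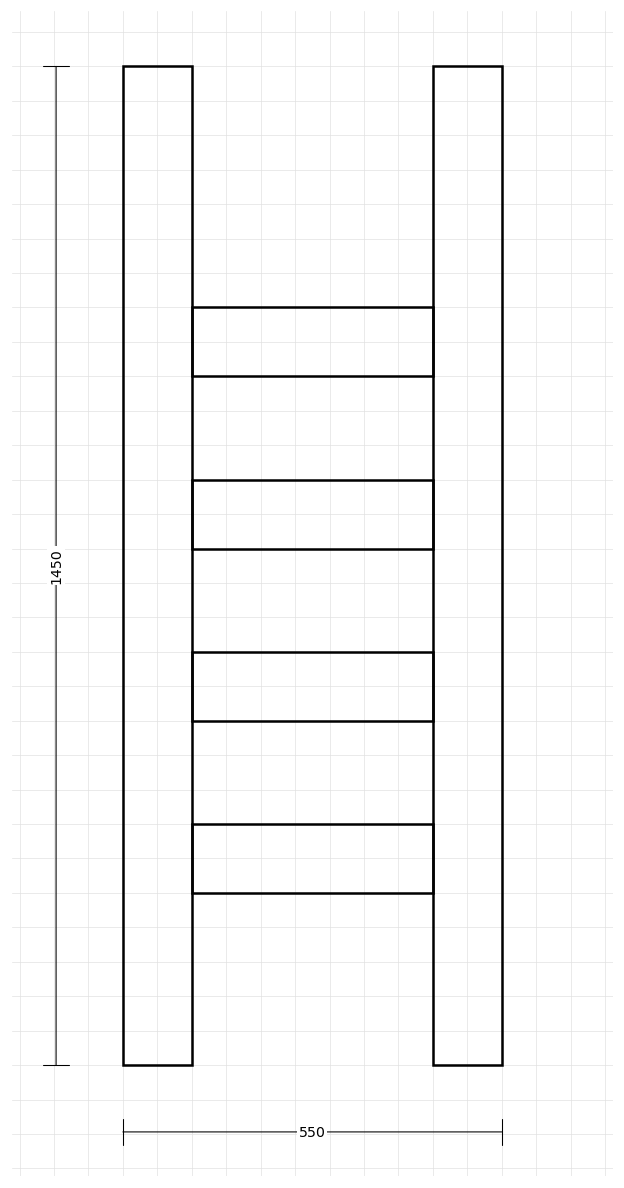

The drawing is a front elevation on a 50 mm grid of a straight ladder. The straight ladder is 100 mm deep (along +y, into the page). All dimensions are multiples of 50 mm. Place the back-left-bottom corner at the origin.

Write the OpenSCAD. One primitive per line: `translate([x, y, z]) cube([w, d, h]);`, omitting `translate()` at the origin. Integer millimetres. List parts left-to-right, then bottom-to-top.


cube([100, 100, 1450]);
translate([100, 0, 250]) cube([350, 100, 100]);
translate([100, 0, 500]) cube([350, 100, 100]);
translate([100, 0, 750]) cube([350, 100, 100]);
translate([100, 0, 1000]) cube([350, 100, 100]);
translate([450, 0, 0]) cube([100, 100, 1450]);


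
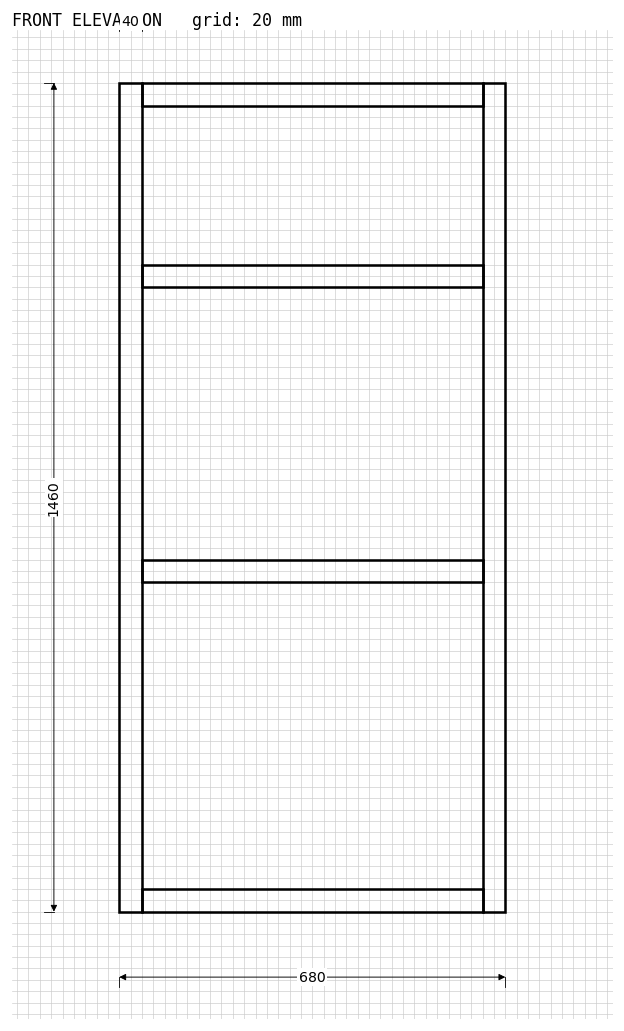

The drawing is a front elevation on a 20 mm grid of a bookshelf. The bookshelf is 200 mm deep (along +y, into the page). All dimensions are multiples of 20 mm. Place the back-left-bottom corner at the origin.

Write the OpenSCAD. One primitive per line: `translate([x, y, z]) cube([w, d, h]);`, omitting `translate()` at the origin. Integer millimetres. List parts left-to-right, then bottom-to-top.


cube([40, 200, 1460]);
translate([40, 0, 0]) cube([600, 200, 40]);
translate([40, 0, 580]) cube([600, 200, 40]);
translate([40, 0, 1100]) cube([600, 200, 40]);
translate([40, 0, 1420]) cube([600, 200, 40]);
translate([640, 0, 0]) cube([40, 200, 1460]);


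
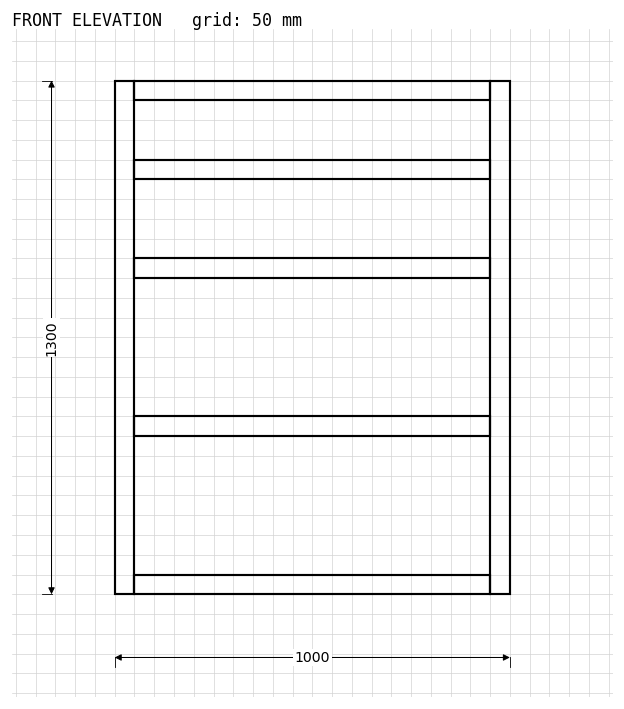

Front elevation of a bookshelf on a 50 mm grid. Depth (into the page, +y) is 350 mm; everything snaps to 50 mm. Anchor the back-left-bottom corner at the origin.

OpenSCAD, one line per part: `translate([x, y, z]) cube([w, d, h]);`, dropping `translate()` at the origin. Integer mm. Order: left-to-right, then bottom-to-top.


cube([50, 350, 1300]);
translate([50, 0, 0]) cube([900, 350, 50]);
translate([50, 0, 400]) cube([900, 350, 50]);
translate([50, 0, 800]) cube([900, 350, 50]);
translate([50, 0, 1050]) cube([900, 350, 50]);
translate([50, 0, 1250]) cube([900, 350, 50]);
translate([950, 0, 0]) cube([50, 350, 1300]);


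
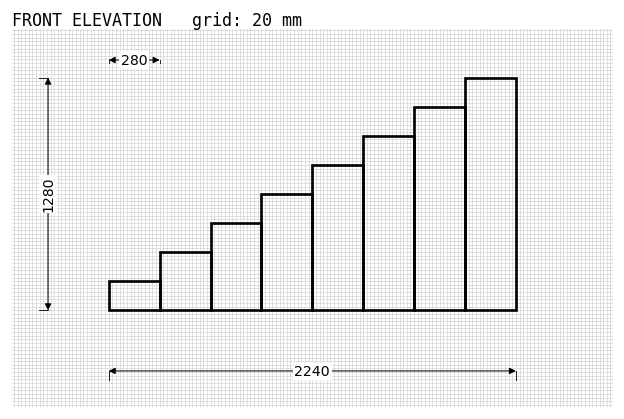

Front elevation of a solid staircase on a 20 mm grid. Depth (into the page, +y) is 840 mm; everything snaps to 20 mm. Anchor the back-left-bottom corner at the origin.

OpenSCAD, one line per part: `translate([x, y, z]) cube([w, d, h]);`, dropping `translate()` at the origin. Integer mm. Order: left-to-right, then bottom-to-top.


cube([280, 840, 160]);
translate([280, 0, 0]) cube([280, 840, 320]);
translate([560, 0, 0]) cube([280, 840, 480]);
translate([840, 0, 0]) cube([280, 840, 640]);
translate([1120, 0, 0]) cube([280, 840, 800]);
translate([1400, 0, 0]) cube([280, 840, 960]);
translate([1680, 0, 0]) cube([280, 840, 1120]);
translate([1960, 0, 0]) cube([280, 840, 1280]);
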